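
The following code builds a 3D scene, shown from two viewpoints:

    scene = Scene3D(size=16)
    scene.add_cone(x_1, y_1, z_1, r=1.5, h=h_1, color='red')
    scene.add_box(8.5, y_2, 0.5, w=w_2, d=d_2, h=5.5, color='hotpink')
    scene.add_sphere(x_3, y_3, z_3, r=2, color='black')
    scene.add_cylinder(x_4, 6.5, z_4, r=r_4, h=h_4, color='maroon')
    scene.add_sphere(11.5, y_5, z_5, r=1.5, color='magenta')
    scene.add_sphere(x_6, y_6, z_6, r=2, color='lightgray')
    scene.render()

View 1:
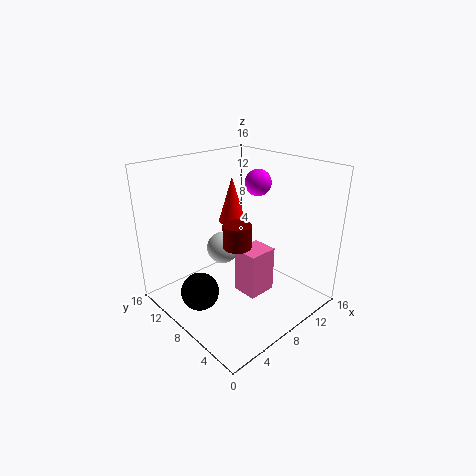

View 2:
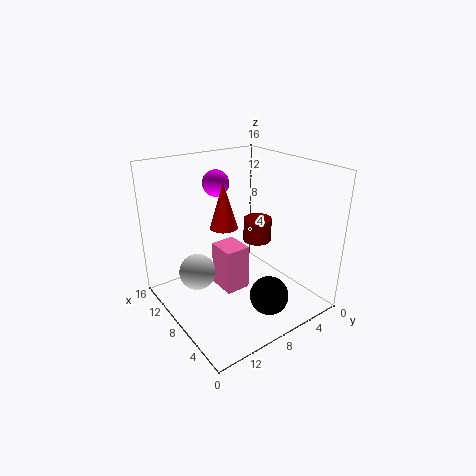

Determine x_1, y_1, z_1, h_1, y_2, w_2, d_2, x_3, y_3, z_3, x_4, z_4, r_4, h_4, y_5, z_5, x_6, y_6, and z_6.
x_1 = 8.5, y_1 = 9.5, z_1 = 9.5, h_1 = 5, y_2 = 6, w_2 = 3.5, d_2 = 3, x_3 = 2.5, y_3 = 8, z_3 = 3.5, x_4 = 6.5, z_4 = 8, r_4 = 1.5, h_4 = 2.5, y_5 = 8.5, z_5 = 13.5, x_6 = 9.5, y_6 = 12.5, z_6 = 4.5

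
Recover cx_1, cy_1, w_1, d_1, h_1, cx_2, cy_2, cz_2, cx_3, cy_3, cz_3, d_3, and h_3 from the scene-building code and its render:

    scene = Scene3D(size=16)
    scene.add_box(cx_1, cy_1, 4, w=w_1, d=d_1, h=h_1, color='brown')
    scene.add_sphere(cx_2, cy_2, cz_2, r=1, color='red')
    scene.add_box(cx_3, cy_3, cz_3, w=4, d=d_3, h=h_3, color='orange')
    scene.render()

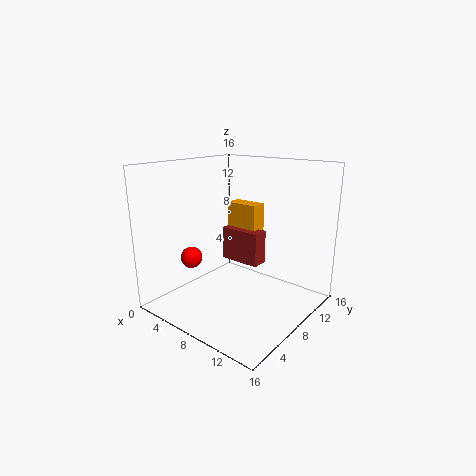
cx_1 = 4, cy_1 = 10, w_1 = 5, d_1 = 2, h_1 = 4, cx_2 = 8, cy_2 = 1, cz_2 = 8, cx_3 = 4, cy_3 = 11, cz_3 = 7, d_3 = 2, h_3 = 4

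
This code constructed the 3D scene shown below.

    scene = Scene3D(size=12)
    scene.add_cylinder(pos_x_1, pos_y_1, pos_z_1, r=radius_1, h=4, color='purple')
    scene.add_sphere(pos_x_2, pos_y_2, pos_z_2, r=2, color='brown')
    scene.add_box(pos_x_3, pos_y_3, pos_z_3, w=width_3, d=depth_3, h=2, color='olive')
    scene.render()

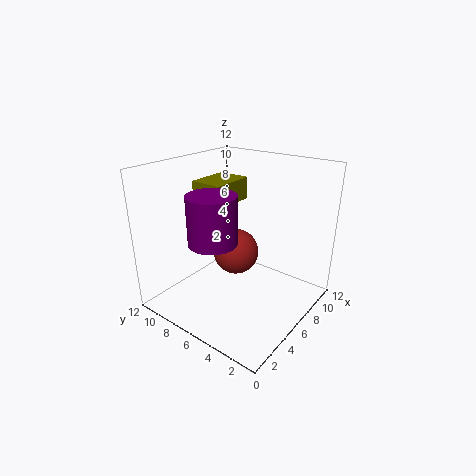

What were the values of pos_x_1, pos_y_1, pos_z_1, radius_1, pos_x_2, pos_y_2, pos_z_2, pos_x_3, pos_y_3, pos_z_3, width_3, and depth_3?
pos_x_1 = 4
pos_y_1 = 7
pos_z_1 = 6
radius_1 = 2
pos_x_2 = 7
pos_y_2 = 7
pos_z_2 = 4
pos_x_3 = 6
pos_y_3 = 8
pos_z_3 = 8
width_3 = 4
depth_3 = 3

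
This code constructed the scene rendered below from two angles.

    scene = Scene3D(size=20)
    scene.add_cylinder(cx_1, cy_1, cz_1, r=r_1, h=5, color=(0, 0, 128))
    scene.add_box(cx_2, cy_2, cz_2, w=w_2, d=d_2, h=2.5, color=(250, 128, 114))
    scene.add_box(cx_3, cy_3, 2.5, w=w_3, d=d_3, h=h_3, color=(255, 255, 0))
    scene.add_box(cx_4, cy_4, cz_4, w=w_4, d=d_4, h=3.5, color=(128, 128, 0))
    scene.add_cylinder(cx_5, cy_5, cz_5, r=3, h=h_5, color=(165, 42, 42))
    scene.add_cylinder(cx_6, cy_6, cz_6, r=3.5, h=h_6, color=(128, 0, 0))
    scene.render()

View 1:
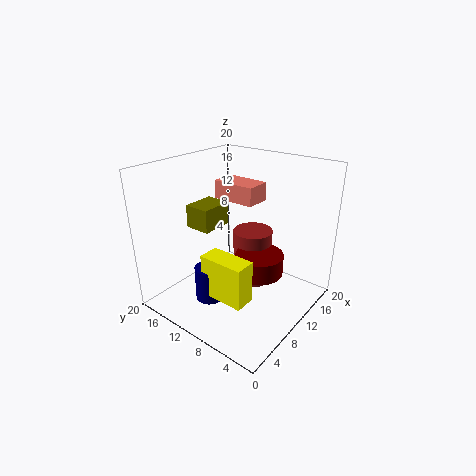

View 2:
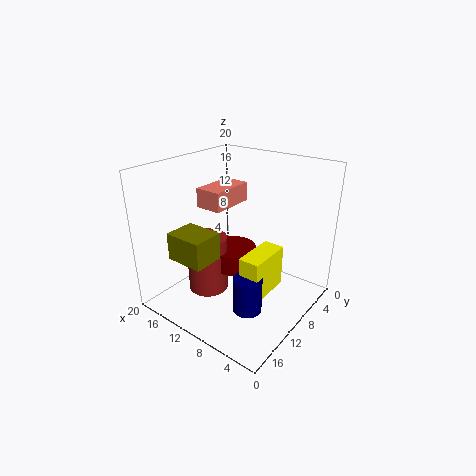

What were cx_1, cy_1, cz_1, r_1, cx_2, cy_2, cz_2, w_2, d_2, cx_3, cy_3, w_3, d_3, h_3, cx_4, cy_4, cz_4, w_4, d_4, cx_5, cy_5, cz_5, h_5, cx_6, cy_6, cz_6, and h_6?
cx_1 = 6.5
cy_1 = 12.5
cz_1 = 1
r_1 = 2
cx_2 = 10
cy_2 = 8
cz_2 = 15
w_2 = 3.5
d_2 = 6
cx_3 = 5
cy_3 = 6
w_3 = 3
d_3 = 6.5
h_3 = 6
cx_4 = 9
cy_4 = 15
cz_4 = 9.5
w_4 = 5
d_4 = 4
cx_5 = 15
cy_5 = 11
cz_5 = 0.5
h_5 = 8.5
cx_6 = 12.5
cy_6 = 8
cz_6 = 4
h_6 = 3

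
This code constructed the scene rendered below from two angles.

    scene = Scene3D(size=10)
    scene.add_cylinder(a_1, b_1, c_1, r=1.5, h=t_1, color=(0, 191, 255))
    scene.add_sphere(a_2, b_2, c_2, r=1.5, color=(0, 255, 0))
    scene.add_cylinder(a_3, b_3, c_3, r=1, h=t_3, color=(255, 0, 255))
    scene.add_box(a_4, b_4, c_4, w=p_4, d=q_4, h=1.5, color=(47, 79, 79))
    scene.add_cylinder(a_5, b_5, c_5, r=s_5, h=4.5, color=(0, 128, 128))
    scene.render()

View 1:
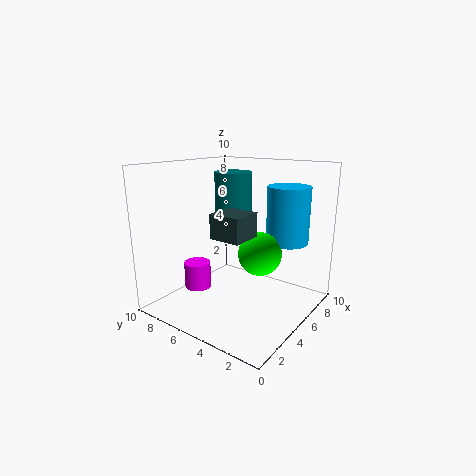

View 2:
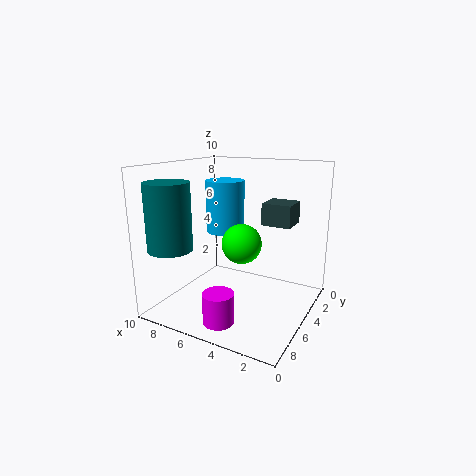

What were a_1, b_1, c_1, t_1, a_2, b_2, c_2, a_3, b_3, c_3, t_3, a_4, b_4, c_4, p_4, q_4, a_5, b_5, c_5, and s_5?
a_1 = 7.5, b_1 = 2.5, c_1 = 4.5, t_1 = 4, a_2 = 5.5, b_2 = 3.5, c_2 = 4, a_3 = 4.5, b_3 = 8.5, c_3 = 0.5, t_3 = 2, a_4 = 1.5, b_4 = 2.5, c_4 = 6, p_4 = 2, q_4 = 2, a_5 = 8.5, b_5 = 8, c_5 = 4.5, s_5 = 1.5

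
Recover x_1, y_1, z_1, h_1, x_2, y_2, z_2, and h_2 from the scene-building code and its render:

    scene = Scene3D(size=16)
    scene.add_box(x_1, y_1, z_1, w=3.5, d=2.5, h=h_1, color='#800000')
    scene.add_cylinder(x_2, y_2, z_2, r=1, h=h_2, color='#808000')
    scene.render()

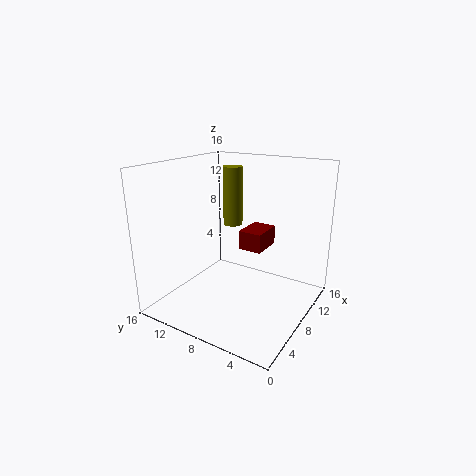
x_1 = 6.5
y_1 = 4.5
z_1 = 7.5
h_1 = 2
x_2 = 7
y_2 = 8
z_2 = 10
h_2 = 6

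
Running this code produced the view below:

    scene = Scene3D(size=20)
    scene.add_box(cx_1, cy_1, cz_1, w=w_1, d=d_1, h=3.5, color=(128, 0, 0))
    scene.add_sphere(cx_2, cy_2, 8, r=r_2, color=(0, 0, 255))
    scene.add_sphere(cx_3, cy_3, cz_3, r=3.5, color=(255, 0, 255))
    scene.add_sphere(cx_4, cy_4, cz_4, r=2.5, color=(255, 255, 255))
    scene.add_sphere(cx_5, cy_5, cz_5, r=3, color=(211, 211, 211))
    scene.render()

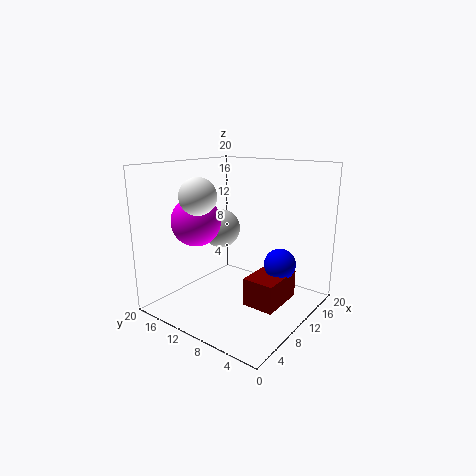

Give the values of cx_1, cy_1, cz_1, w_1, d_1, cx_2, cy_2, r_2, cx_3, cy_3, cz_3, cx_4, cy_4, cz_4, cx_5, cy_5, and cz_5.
cx_1 = 5, cy_1 = 1.5, cz_1 = 3.5, w_1 = 6, d_1 = 4, cx_2 = 9.5, cy_2 = 3, r_2 = 2, cx_3 = 7.5, cy_3 = 15.5, cz_3 = 12, cx_4 = 6, cy_4 = 13.5, cz_4 = 16, cx_5 = 13.5, cy_5 = 16, cz_5 = 9.5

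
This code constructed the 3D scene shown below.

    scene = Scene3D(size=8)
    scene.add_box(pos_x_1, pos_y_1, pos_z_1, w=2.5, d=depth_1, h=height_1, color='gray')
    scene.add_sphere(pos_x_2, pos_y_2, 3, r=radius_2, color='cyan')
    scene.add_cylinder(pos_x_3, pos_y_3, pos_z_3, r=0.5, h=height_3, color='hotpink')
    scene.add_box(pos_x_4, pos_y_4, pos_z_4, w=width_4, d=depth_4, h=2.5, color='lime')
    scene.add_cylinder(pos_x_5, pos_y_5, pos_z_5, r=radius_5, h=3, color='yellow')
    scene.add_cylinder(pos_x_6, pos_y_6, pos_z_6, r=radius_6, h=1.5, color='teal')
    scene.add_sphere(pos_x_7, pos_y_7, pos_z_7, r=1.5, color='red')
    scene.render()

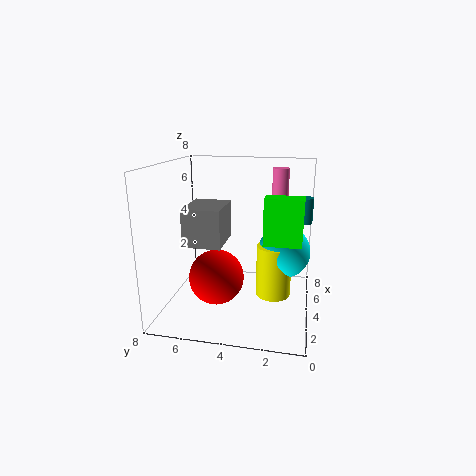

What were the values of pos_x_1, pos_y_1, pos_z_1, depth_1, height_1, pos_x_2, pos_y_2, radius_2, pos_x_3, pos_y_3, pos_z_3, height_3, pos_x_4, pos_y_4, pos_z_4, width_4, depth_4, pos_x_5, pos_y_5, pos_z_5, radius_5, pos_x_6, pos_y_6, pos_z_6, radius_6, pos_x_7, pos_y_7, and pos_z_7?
pos_x_1 = 2; pos_y_1 = 4.5; pos_z_1 = 4; depth_1 = 2; height_1 = 2; pos_x_2 = 5; pos_y_2 = 1.5; radius_2 = 1.5; pos_x_3 = 7; pos_y_3 = 2; pos_z_3 = 4; height_3 = 3.5; pos_x_4 = 3; pos_y_4 = 0.5; pos_z_4 = 4; width_4 = 1; depth_4 = 2; pos_x_5 = 4.5; pos_y_5 = 2; pos_z_5 = 0.5; radius_5 = 1; pos_x_6 = 6; pos_y_6 = 0.5; pos_z_6 = 4.5; radius_6 = 0.5; pos_x_7 = 3; pos_y_7 = 5; pos_z_7 = 2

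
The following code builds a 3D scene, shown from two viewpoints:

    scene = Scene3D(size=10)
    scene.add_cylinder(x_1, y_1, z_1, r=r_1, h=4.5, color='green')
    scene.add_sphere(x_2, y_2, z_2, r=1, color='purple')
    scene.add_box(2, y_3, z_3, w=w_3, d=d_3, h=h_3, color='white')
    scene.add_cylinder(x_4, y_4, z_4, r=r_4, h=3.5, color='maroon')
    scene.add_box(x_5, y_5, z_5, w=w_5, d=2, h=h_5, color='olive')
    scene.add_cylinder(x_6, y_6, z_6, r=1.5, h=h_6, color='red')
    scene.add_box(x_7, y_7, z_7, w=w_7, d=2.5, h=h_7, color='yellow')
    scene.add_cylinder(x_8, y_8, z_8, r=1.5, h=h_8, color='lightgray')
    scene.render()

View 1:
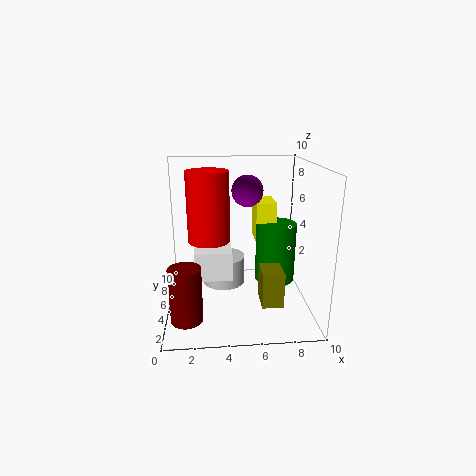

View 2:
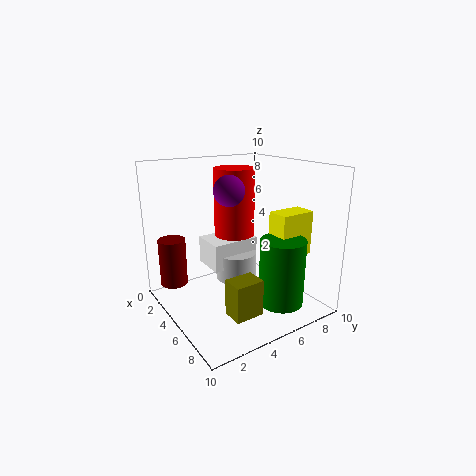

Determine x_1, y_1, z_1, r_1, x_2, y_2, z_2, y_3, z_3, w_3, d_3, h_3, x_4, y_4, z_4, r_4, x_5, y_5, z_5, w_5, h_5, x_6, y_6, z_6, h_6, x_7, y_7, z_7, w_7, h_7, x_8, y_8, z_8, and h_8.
x_1 = 8
y_1 = 6.5
z_1 = 1
r_1 = 1.5
x_2 = 5.5
y_2 = 4
z_2 = 8.5
y_3 = 3.5
z_3 = 2.5
w_3 = 2.5
d_3 = 3.5
h_3 = 2
x_4 = 1.5
y_4 = 1.5
z_4 = 1
r_4 = 1
x_5 = 6.5
y_5 = 3
z_5 = 0.5
w_5 = 1.5
h_5 = 2.5
x_6 = 3
y_6 = 6
z_6 = 4.5
h_6 = 5
x_7 = 6.5
y_7 = 6.5
z_7 = 4
w_7 = 1.5
h_7 = 3
x_8 = 4
y_8 = 5.5
z_8 = 1.5
h_8 = 2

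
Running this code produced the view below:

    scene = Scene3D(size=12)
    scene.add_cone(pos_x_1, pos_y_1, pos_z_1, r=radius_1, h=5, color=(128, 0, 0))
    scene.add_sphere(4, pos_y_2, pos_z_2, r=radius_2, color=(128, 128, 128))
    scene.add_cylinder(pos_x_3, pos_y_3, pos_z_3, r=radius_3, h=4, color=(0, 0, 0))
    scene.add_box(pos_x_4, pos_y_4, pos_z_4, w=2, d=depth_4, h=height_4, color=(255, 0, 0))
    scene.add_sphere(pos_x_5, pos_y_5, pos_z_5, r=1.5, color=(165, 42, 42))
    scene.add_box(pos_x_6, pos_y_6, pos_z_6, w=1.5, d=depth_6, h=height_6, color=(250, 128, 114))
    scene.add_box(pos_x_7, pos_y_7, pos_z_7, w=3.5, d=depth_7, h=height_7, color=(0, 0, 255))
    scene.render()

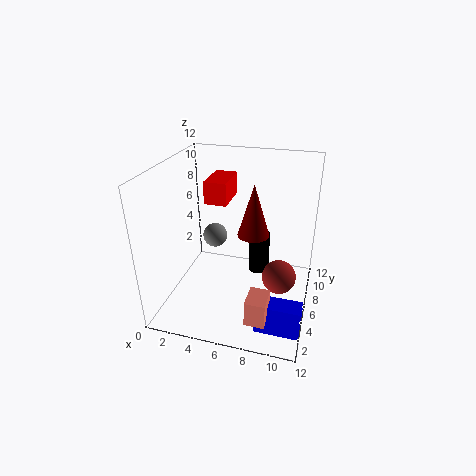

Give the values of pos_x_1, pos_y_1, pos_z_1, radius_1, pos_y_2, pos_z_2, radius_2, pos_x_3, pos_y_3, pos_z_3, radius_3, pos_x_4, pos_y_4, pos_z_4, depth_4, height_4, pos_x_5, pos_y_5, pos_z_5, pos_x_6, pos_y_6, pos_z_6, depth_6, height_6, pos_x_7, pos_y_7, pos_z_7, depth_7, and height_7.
pos_x_1 = 6.5
pos_y_1 = 9.5
pos_z_1 = 4.5
radius_1 = 1.5
pos_y_2 = 6
pos_z_2 = 6
radius_2 = 1
pos_x_3 = 7
pos_y_3 = 10
pos_z_3 = 0.5
radius_3 = 1
pos_x_4 = 2.5
pos_y_4 = 7.5
pos_z_4 = 8
depth_4 = 3.5
height_4 = 2
pos_x_5 = 9.5
pos_y_5 = 7
pos_z_5 = 2
pos_x_6 = 8
pos_y_6 = 0.5
pos_z_6 = 2
depth_6 = 2
height_6 = 2
pos_x_7 = 8.5
pos_y_7 = 1.5
pos_z_7 = 0.5
depth_7 = 1.5
height_7 = 2.5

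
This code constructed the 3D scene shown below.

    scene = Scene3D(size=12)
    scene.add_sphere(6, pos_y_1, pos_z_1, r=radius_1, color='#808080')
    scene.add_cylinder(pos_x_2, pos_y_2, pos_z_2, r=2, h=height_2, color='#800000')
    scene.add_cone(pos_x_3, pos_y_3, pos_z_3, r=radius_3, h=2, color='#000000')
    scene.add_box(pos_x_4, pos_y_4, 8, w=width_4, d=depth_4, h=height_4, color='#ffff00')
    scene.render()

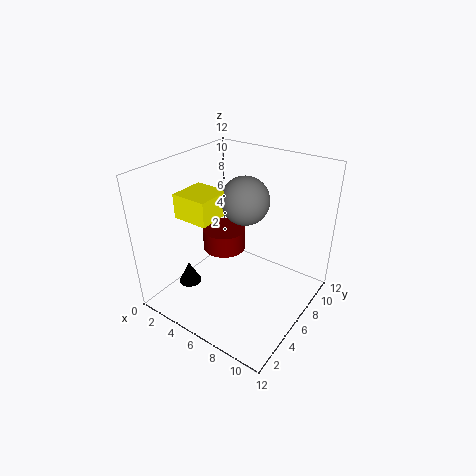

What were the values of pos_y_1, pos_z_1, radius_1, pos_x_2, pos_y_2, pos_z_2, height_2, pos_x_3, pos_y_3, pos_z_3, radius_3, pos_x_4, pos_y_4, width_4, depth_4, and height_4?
pos_y_1 = 7; pos_z_1 = 9; radius_1 = 2; pos_x_2 = 3; pos_y_2 = 8; pos_z_2 = 3; height_2 = 2; pos_x_3 = 2; pos_y_3 = 4; pos_z_3 = 1; radius_3 = 1; pos_x_4 = 2; pos_y_4 = 3; width_4 = 3; depth_4 = 3; height_4 = 2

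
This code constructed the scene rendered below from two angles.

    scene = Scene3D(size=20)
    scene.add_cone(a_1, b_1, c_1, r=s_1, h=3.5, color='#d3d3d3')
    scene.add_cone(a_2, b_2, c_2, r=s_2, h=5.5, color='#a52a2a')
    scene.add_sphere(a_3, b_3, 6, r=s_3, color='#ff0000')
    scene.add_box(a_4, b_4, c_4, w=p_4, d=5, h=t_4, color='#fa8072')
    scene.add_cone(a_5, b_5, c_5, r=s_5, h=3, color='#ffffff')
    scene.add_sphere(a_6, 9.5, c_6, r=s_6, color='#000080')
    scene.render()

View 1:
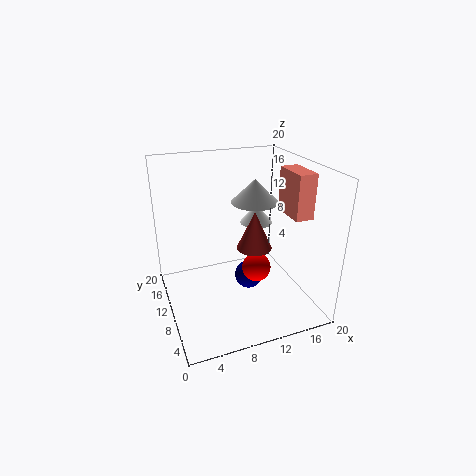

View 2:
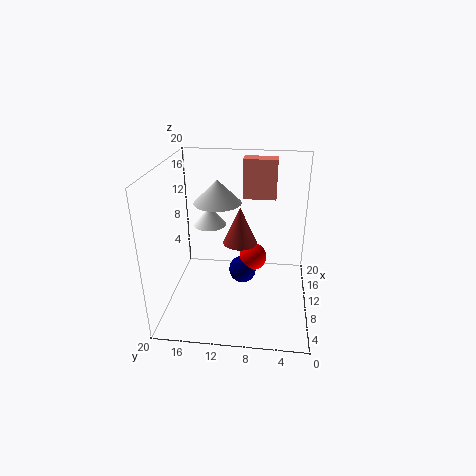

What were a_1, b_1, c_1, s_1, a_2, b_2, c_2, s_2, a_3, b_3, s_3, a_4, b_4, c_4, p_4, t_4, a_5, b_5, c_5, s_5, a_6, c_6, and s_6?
a_1 = 14, b_1 = 13.5, c_1 = 13.5, s_1 = 3.5, a_2 = 12.5, b_2 = 10, c_2 = 8, s_2 = 2.5, a_3 = 12, b_3 = 8, s_3 = 2, a_4 = 16, b_4 = 5, c_4 = 13.5, p_4 = 2.5, t_4 = 6, a_5 = 15, b_5 = 15, c_5 = 9.5, s_5 = 2.5, a_6 = 11.5, c_6 = 4, s_6 = 2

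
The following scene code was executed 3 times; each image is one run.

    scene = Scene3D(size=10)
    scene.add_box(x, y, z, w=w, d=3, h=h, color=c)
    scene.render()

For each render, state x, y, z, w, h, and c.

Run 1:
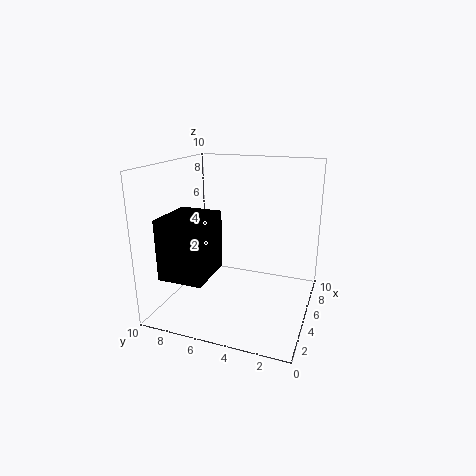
x = 1
y = 6
z = 3
w = 3.5
h = 4
c = 'black'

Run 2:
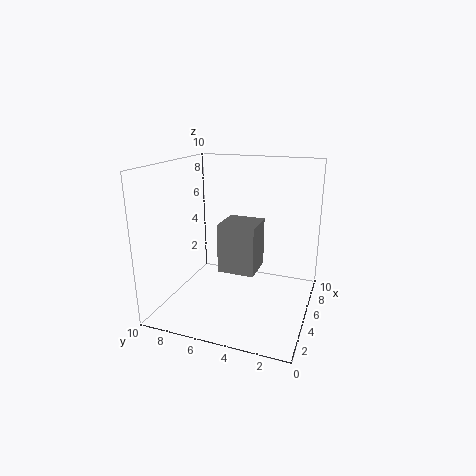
x = 7
y = 4.5
z = 1
w = 3
h = 4
c = 'gray'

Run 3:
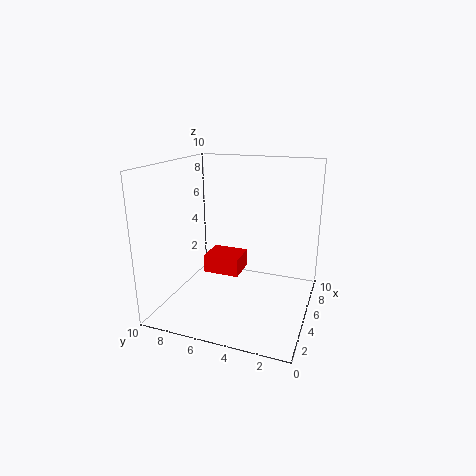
x = 7.5
y = 6
z = 0.5
w = 2.5
h = 1.5
c = 'red'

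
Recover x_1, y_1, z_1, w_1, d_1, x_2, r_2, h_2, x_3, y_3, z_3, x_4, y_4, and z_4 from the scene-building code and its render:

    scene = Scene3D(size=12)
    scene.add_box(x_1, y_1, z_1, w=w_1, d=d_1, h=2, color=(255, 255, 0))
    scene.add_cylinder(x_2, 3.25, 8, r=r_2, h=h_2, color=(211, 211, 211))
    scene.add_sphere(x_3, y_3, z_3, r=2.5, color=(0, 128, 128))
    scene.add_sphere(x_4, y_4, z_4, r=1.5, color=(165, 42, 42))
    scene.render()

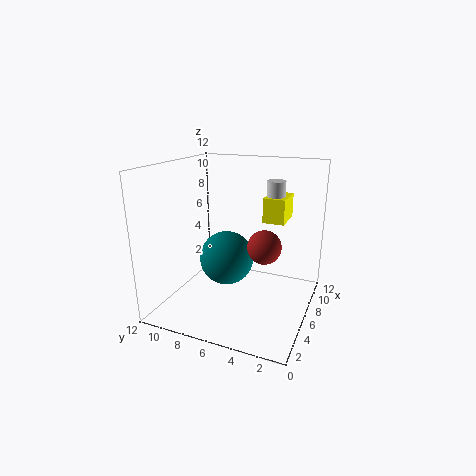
x_1 = 6.25
y_1 = 2.25
z_1 = 7.5
w_1 = 2.75
d_1 = 1.75
x_2 = 7.25
r_2 = 0.75
h_2 = 2.75
x_3 = 8
y_3 = 8
z_3 = 3
x_4 = 7.75
y_4 = 4.25
z_4 = 4.75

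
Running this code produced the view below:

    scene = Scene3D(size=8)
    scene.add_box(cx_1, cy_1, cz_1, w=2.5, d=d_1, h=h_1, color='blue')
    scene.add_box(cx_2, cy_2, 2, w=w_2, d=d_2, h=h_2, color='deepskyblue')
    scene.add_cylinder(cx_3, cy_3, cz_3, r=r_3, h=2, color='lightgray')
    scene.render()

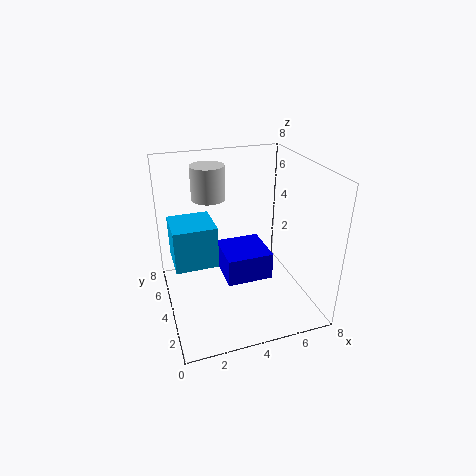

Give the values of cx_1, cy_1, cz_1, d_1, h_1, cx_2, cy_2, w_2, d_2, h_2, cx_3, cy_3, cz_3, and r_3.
cx_1 = 3; cy_1 = 2.5; cz_1 = 2; d_1 = 2.5; h_1 = 1.5; cx_2 = 0.5; cy_2 = 4.5; w_2 = 2.5; d_2 = 2.5; h_2 = 2.5; cx_3 = 3; cy_3 = 6.5; cz_3 = 5.5; r_3 = 1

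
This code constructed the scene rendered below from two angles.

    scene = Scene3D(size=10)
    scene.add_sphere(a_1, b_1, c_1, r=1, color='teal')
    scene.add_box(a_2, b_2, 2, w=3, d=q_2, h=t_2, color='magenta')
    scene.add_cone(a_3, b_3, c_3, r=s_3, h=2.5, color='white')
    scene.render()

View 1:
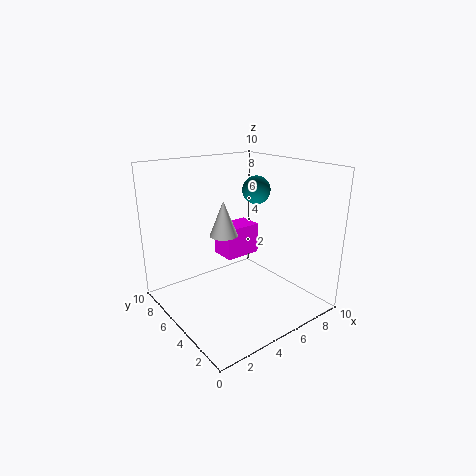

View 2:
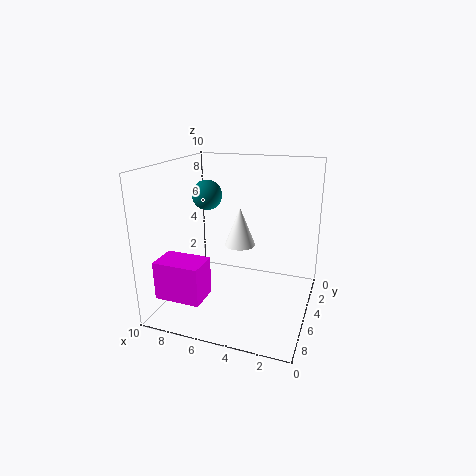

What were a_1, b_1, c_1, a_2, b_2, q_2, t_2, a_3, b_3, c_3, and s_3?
a_1 = 7; b_1 = 5.5; c_1 = 8; a_2 = 6; b_2 = 7.5; q_2 = 2; t_2 = 2.5; a_3 = 4.5; b_3 = 6; c_3 = 5; s_3 = 1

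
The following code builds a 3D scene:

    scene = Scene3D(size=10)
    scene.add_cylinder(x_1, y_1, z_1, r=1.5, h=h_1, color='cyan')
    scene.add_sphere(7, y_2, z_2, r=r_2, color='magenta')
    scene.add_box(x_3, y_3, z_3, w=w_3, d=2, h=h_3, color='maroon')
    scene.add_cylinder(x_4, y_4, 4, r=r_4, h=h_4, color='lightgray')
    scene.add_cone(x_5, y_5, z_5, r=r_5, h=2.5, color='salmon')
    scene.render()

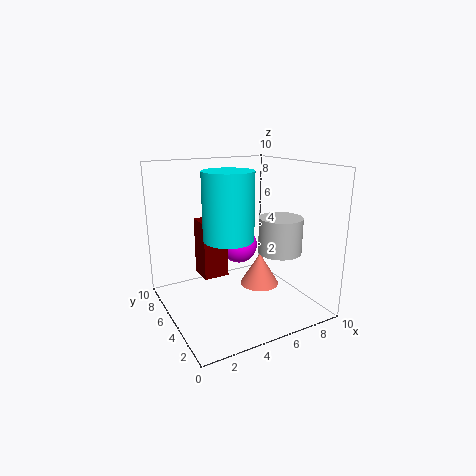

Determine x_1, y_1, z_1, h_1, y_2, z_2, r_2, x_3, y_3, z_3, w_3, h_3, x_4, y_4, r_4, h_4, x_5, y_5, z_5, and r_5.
x_1 = 3; y_1 = 2.5; z_1 = 6; h_1 = 4; y_2 = 8.5; z_2 = 3; r_2 = 1.5; x_3 = 3.5; y_3 = 7.5; z_3 = 1; w_3 = 2; h_3 = 4.5; x_4 = 7.5; y_4 = 3.5; r_4 = 1.5; h_4 = 2.5; x_5 = 7.5; y_5 = 6; z_5 = 0.5; r_5 = 1.5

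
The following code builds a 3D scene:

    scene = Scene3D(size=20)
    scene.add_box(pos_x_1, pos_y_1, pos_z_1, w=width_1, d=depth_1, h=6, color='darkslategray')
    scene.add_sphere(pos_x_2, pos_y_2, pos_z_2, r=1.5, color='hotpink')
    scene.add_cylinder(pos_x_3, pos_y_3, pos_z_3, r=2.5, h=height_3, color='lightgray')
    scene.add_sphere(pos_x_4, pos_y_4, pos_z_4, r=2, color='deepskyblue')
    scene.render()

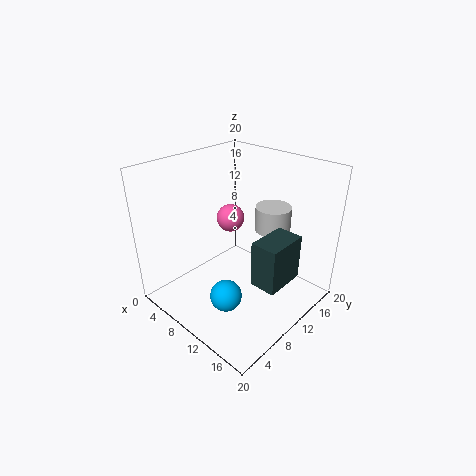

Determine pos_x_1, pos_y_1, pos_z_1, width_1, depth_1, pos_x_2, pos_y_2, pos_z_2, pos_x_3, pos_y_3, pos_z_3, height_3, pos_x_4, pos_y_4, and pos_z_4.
pos_x_1 = 15
pos_y_1 = 7
pos_z_1 = 6.5
width_1 = 3.5
depth_1 = 5.5
pos_x_2 = 14
pos_y_2 = 4.5
pos_z_2 = 16.5
pos_x_3 = 12.5
pos_y_3 = 14.5
pos_z_3 = 10.5
height_3 = 3.5
pos_x_4 = 13.5
pos_y_4 = 4
pos_z_4 = 5.5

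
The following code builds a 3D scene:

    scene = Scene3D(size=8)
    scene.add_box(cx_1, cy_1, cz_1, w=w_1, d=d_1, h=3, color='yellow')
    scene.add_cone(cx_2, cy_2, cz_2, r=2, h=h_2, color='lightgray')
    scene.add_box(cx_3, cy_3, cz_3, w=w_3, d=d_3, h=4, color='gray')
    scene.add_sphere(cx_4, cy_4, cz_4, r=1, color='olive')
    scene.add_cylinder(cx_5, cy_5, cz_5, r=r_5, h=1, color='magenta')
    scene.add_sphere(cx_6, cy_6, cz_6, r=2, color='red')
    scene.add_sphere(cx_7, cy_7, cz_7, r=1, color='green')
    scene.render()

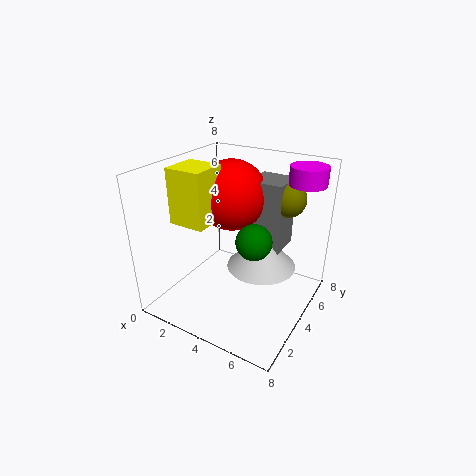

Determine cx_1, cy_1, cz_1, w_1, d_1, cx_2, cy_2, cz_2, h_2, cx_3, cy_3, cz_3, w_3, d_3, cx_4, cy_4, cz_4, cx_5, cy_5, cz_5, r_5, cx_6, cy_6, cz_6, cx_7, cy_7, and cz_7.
cx_1 = 1, cy_1 = 2, cz_1 = 5, w_1 = 2, d_1 = 2, cx_2 = 5, cy_2 = 5, cz_2 = 2, h_2 = 2, cx_3 = 4, cy_3 = 5, cz_3 = 3, w_3 = 2, d_3 = 2, cx_4 = 6, cy_4 = 6, cz_4 = 6, cx_5 = 7, cy_5 = 6, cz_5 = 7, r_5 = 1, cx_6 = 3, cy_6 = 5, cz_6 = 6, cx_7 = 5, cy_7 = 4, cz_7 = 4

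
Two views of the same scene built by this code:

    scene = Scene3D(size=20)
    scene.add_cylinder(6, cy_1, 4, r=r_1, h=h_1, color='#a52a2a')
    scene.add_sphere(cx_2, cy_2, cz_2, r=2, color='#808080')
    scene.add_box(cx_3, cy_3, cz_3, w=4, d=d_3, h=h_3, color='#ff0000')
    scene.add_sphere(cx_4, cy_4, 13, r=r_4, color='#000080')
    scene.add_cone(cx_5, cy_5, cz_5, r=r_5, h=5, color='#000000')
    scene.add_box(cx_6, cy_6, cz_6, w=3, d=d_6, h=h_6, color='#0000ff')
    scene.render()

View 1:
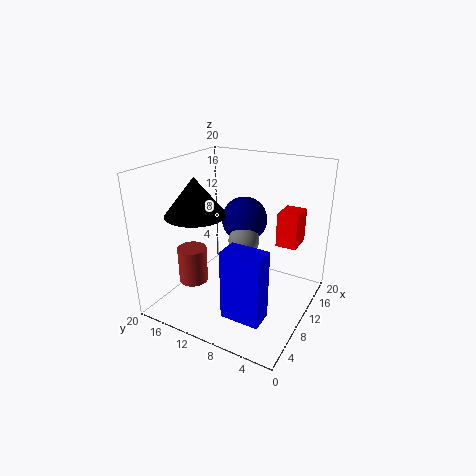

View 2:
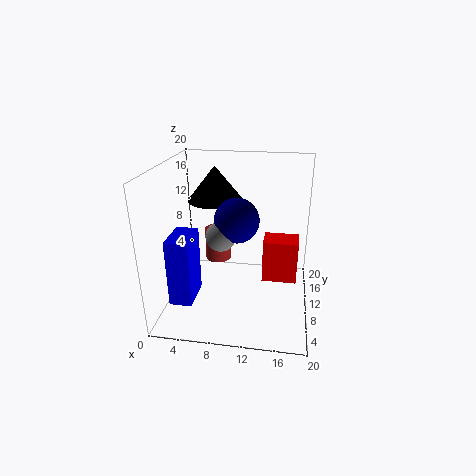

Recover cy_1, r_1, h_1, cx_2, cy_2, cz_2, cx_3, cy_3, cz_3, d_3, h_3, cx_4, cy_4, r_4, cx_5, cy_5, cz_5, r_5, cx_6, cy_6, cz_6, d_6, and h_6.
cy_1 = 15, r_1 = 2, h_1 = 5, cx_2 = 8, cy_2 = 8, cz_2 = 11, cx_3 = 14, cy_3 = 3, cz_3 = 8, d_3 = 3, h_3 = 5, cx_4 = 10, cy_4 = 9, r_4 = 3, cx_5 = 6, cy_5 = 14, cz_5 = 14, r_5 = 4, cx_6 = 2, cy_6 = 3, cz_6 = 3, d_6 = 5, h_6 = 9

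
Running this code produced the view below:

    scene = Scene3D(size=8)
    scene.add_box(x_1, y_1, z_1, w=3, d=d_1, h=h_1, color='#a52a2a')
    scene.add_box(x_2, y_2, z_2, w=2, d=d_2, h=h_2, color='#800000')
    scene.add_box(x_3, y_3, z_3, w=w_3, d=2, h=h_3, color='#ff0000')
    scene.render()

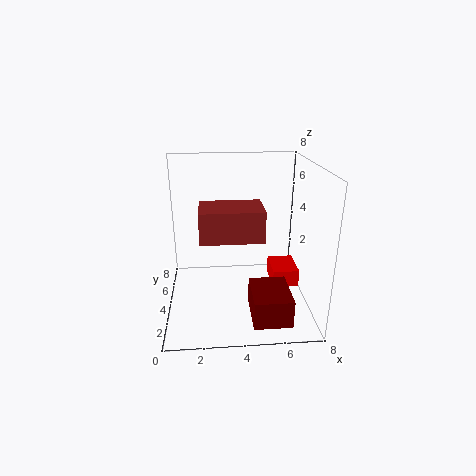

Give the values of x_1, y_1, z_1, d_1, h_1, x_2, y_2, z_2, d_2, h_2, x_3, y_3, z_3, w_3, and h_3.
x_1 = 2
y_1 = 1
z_1 = 5
d_1 = 2
h_1 = 1.5
x_2 = 4.5
y_2 = 0.5
z_2 = 0.5
d_2 = 2.5
h_2 = 1.5
x_3 = 6
y_3 = 3.5
z_3 = 1
w_3 = 1.5
h_3 = 1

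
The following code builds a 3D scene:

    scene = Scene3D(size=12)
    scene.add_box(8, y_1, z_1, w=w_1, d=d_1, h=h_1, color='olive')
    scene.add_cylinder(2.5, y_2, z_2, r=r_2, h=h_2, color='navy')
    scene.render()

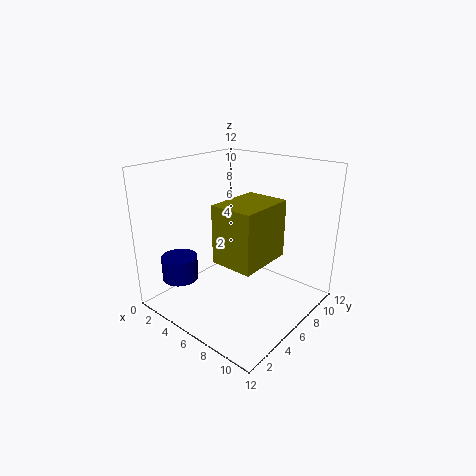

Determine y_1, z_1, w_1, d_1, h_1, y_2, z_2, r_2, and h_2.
y_1 = 1
z_1 = 6.5
w_1 = 3
d_1 = 4
h_1 = 4
y_2 = 2.5
z_2 = 2.5
r_2 = 1.5
h_2 = 2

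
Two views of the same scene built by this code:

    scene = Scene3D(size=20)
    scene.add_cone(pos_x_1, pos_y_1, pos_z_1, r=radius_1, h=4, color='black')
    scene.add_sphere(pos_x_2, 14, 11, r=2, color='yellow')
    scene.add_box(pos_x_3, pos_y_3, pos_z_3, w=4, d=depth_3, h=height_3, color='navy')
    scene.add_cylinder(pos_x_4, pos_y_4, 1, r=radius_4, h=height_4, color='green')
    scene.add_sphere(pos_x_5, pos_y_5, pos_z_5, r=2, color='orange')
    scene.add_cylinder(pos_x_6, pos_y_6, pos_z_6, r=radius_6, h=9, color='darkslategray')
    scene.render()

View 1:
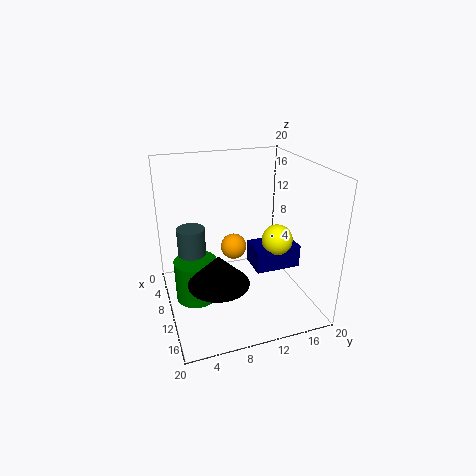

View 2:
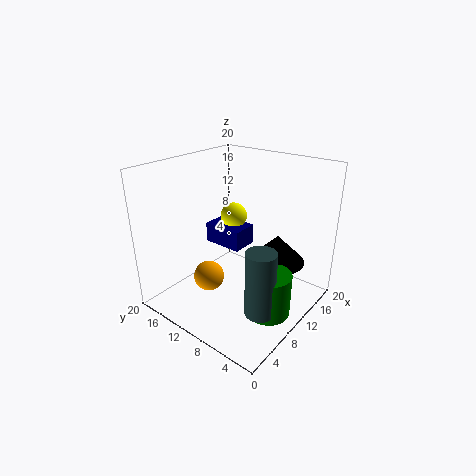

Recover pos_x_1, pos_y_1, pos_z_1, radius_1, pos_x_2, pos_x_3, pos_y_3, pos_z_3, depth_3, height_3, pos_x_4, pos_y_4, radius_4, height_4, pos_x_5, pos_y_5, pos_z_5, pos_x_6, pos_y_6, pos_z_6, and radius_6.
pos_x_1 = 14, pos_y_1 = 6, pos_z_1 = 6, radius_1 = 4, pos_x_2 = 14, pos_x_3 = 11, pos_y_3 = 11, pos_z_3 = 7, depth_3 = 6, height_3 = 3, pos_x_4 = 9, pos_y_4 = 4, radius_4 = 3, height_4 = 6, pos_x_5 = 5, pos_y_5 = 11, pos_z_5 = 6, pos_x_6 = 7, pos_y_6 = 4, pos_z_6 = 2, radius_6 = 2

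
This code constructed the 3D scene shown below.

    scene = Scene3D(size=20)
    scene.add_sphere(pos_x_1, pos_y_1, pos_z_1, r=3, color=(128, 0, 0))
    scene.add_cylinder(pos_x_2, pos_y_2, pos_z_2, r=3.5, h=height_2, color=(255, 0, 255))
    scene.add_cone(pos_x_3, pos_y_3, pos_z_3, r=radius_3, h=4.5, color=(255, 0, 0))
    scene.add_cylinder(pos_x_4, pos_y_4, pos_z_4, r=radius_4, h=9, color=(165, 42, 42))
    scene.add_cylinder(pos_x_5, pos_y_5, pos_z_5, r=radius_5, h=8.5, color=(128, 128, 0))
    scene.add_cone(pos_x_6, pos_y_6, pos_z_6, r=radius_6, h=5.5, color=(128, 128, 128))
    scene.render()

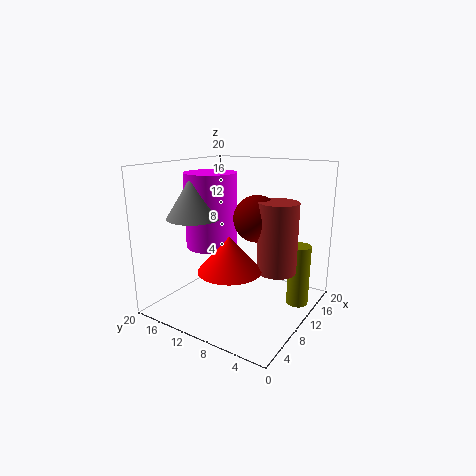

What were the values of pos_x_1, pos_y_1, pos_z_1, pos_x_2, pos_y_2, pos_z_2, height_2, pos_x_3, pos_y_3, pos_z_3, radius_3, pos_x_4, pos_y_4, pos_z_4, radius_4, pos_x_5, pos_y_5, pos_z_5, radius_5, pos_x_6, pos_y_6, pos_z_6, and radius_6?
pos_x_1 = 9
pos_y_1 = 6.5
pos_z_1 = 13.5
pos_x_2 = 8
pos_y_2 = 13
pos_z_2 = 9
height_2 = 10
pos_x_3 = 5
pos_y_3 = 8
pos_z_3 = 7.5
radius_3 = 4
pos_x_4 = 9
pos_y_4 = 3.5
pos_z_4 = 7
radius_4 = 2.5
pos_x_5 = 13
pos_y_5 = 2
pos_z_5 = 1
radius_5 = 1.5
pos_x_6 = 5
pos_y_6 = 13.5
pos_z_6 = 13.5
radius_6 = 3.5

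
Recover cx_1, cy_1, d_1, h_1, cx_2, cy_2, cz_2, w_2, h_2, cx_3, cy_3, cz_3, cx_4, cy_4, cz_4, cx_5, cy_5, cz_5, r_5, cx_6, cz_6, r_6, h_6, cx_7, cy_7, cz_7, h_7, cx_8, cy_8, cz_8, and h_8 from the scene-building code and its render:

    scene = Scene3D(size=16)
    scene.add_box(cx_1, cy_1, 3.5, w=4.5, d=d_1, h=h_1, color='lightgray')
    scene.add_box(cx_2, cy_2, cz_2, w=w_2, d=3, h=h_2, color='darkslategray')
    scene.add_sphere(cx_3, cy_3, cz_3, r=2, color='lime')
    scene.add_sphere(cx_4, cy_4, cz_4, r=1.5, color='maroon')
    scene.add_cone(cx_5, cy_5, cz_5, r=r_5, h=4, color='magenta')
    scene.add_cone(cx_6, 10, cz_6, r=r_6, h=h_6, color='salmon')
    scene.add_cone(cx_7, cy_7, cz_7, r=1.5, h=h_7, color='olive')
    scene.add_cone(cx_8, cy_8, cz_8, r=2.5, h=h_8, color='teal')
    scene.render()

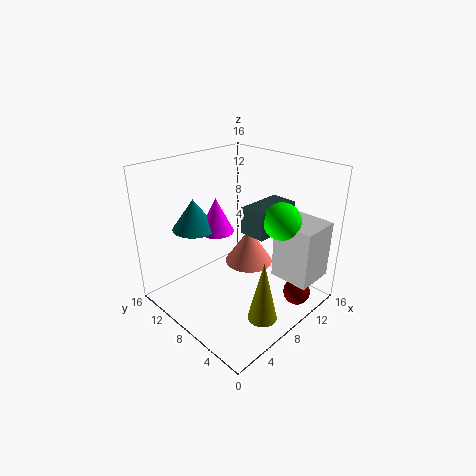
cx_1 = 10.5; cy_1 = 0.5; d_1 = 4.5; h_1 = 6.5; cx_2 = 8.5; cy_2 = 5; cz_2 = 8.5; w_2 = 5.5; h_2 = 3; cx_3 = 10.5; cy_3 = 4; cz_3 = 10.5; cx_4 = 11.5; cy_4 = 2; cz_4 = 2; cx_5 = 7.5; cy_5 = 11; cz_5 = 8; r_5 = 2; cx_6 = 12; cz_6 = 2.5; r_6 = 3; h_6 = 4.5; cx_7 = 5.5; cy_7 = 2; cz_7 = 2; h_7 = 6.5; cx_8 = 5.5; cy_8 = 12.5; cz_8 = 8.5; h_8 = 3.5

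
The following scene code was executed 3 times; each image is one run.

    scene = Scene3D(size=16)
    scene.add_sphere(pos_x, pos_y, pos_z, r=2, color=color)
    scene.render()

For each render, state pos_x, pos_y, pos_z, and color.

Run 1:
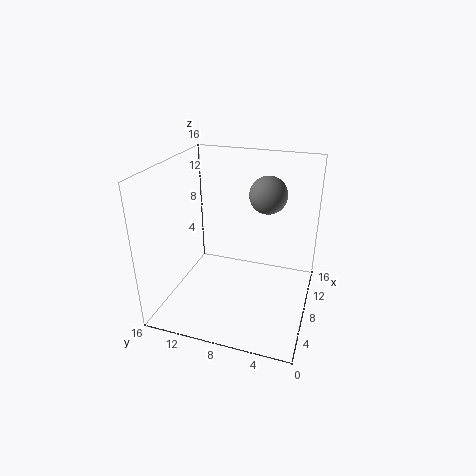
pos_x = 9, pos_y = 5, pos_z = 13, color = 'gray'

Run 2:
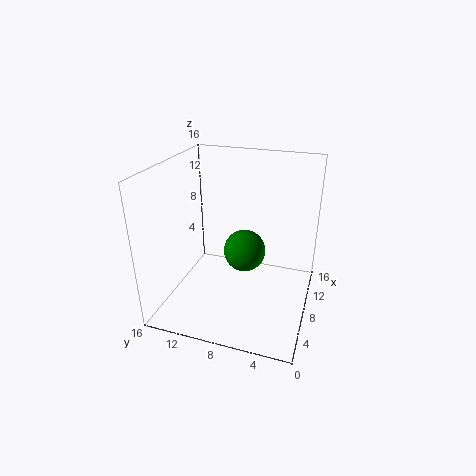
pos_x = 4, pos_y = 6, pos_z = 9, color = 'green'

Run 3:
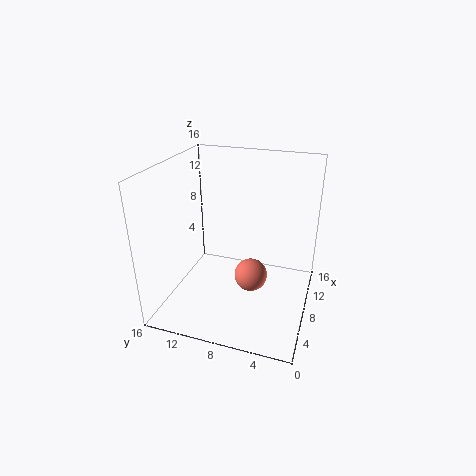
pos_x = 10, pos_y = 7, pos_z = 2, color = 'salmon'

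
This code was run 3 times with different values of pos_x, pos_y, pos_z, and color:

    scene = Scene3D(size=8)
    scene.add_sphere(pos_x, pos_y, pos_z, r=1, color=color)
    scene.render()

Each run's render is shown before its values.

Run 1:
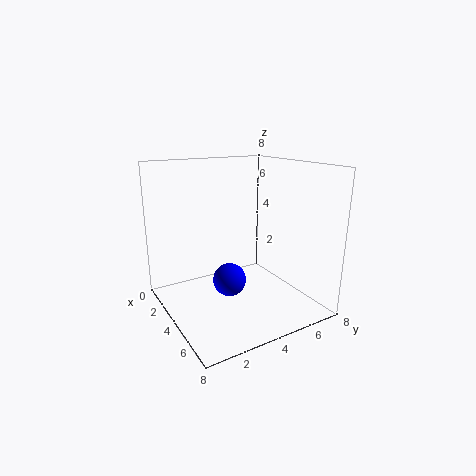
pos_x = 3, pos_y = 4, pos_z = 1, color = 'blue'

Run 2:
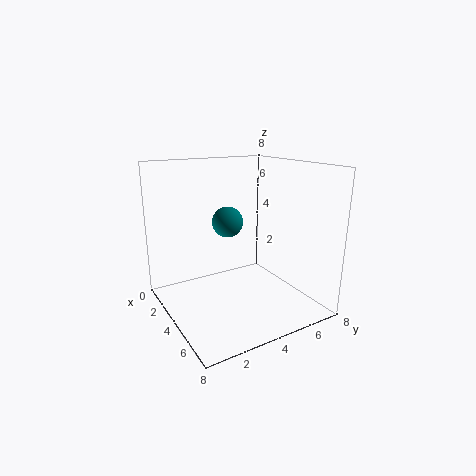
pos_x = 1, pos_y = 5, pos_z = 4, color = 'teal'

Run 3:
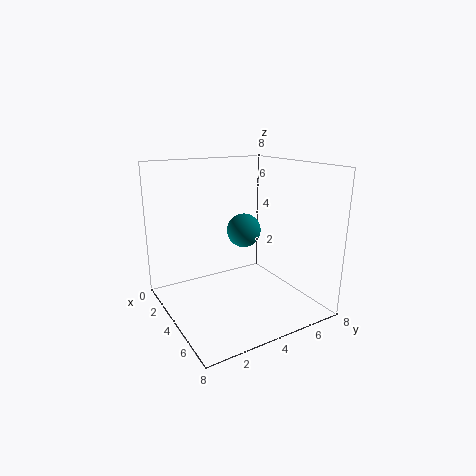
pos_x = 3, pos_y = 5, pos_z = 4, color = 'teal'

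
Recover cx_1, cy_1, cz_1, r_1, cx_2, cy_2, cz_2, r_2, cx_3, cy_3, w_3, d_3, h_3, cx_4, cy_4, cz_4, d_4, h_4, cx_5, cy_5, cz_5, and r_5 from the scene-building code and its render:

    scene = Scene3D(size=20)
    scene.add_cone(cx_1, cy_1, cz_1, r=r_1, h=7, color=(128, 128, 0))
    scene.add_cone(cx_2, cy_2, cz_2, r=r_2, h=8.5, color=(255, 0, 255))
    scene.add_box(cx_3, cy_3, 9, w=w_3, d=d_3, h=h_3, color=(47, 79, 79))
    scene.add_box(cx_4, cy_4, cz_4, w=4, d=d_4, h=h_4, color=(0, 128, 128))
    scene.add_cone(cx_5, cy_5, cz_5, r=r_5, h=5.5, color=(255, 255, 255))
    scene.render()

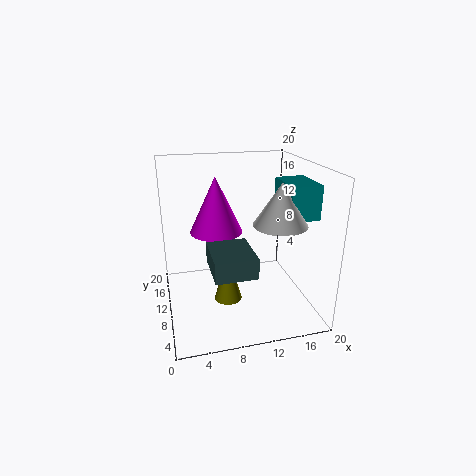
cx_1 = 8.5; cy_1 = 10; cz_1 = 0.5; r_1 = 2; cx_2 = 8; cy_2 = 15.5; cz_2 = 9; r_2 = 4; cx_3 = 5; cy_3 = 0.5; w_3 = 5; d_3 = 6; h_3 = 2.5; cx_4 = 15.5; cy_4 = 5; cz_4 = 13.5; d_4 = 6; h_4 = 4.5; cx_5 = 14.5; cy_5 = 6; cz_5 = 13; r_5 = 3.5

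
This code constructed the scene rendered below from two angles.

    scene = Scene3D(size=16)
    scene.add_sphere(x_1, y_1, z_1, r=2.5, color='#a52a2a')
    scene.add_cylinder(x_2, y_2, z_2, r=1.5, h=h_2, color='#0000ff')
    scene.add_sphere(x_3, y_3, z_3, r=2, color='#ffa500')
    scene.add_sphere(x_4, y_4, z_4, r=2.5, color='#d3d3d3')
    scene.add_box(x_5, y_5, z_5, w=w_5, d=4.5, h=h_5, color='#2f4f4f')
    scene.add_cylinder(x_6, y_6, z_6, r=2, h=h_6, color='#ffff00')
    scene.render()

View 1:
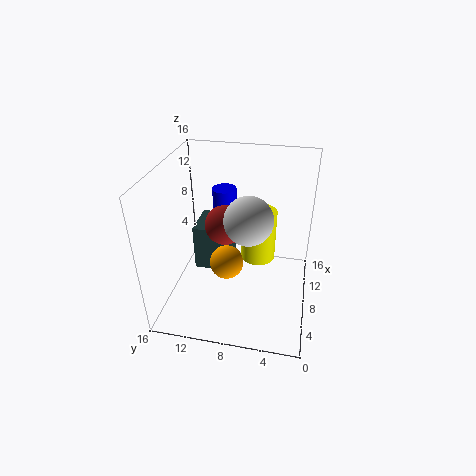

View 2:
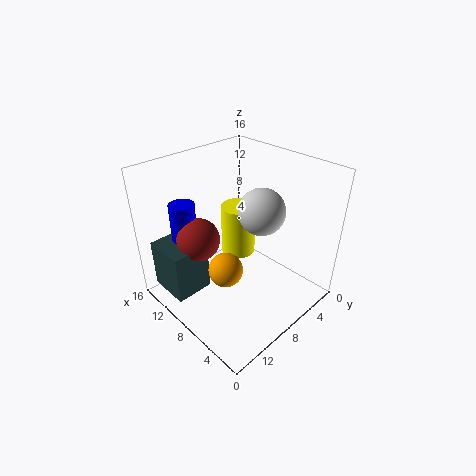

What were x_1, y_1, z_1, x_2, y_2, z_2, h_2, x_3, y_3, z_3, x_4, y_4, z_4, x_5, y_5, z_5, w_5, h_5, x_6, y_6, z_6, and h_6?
x_1 = 12
y_1 = 10.5
z_1 = 7
x_2 = 14
y_2 = 11
z_2 = 5
h_2 = 6
x_3 = 8.5
y_3 = 9.5
z_3 = 4
x_4 = 6
y_4 = 6.5
z_4 = 11.5
x_5 = 11
y_5 = 10
z_5 = 0.5
w_5 = 5
h_5 = 6
x_6 = 10
y_6 = 6
z_6 = 4.5
h_6 = 6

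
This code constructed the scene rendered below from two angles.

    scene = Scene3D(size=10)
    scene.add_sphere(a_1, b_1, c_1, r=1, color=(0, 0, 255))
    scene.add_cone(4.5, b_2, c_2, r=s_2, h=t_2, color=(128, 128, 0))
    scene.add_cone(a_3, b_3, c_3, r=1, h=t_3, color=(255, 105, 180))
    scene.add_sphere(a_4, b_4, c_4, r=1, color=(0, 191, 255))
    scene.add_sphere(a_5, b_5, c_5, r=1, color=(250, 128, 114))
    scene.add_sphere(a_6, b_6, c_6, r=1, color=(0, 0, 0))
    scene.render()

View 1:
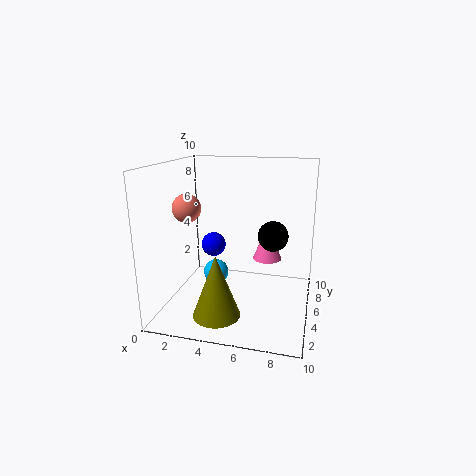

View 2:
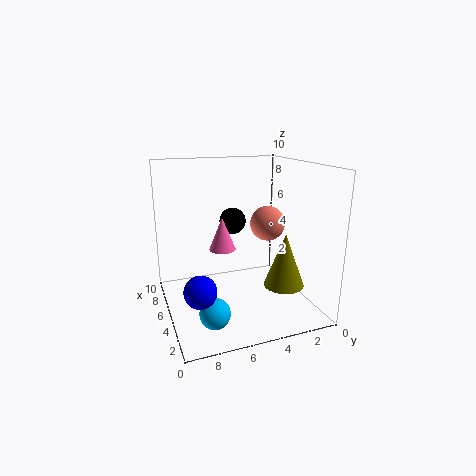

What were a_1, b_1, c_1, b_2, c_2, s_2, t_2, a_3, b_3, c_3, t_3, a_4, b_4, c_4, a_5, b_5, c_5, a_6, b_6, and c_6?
a_1 = 2, b_1 = 8.5, c_1 = 3, b_2 = 1.5, c_2 = 1, s_2 = 1.5, t_2 = 4, a_3 = 7, b_3 = 5.5, c_3 = 3.5, t_3 = 2.5, a_4 = 2.5, b_4 = 7.5, c_4 = 1, a_5 = 1.5, b_5 = 4.5, c_5 = 7, a_6 = 7.5, b_6 = 4.5, c_6 = 5.5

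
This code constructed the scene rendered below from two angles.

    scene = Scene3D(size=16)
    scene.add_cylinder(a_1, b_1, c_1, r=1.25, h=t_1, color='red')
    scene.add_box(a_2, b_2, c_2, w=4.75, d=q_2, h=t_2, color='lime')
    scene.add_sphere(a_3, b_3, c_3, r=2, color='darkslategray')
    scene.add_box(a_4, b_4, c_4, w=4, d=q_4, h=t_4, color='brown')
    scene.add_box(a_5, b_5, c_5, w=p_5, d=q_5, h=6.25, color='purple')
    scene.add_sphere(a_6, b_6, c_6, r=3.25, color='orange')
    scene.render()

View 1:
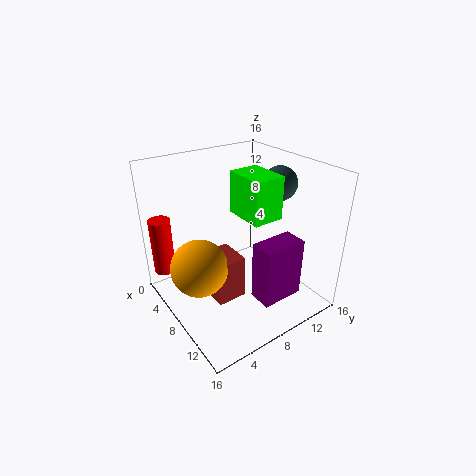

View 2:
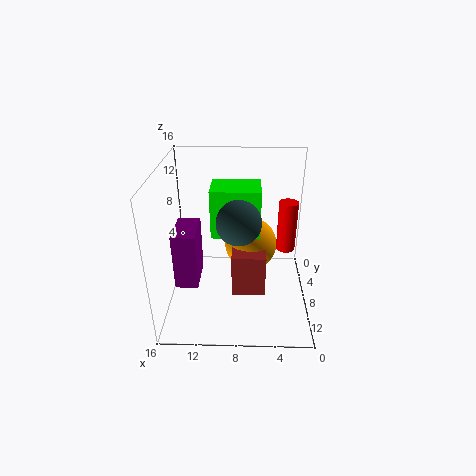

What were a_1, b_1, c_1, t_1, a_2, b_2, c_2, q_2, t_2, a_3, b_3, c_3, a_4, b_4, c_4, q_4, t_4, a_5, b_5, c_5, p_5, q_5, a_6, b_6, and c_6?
a_1 = 1.75
b_1 = 1.5
c_1 = 2.75
t_1 = 6.75
a_2 = 5.75
b_2 = 8.5
c_2 = 10.25
q_2 = 3.5
t_2 = 4.75
a_3 = 7.75
b_3 = 14
c_3 = 13
a_4 = 4.75
b_4 = 5
c_4 = 0.25
q_4 = 3.5
t_4 = 5.25
a_5 = 12.25
b_5 = 6.75
c_5 = 3.5
p_5 = 2.5
q_5 = 4.5
a_6 = 6.5
b_6 = 3.75
c_6 = 4.75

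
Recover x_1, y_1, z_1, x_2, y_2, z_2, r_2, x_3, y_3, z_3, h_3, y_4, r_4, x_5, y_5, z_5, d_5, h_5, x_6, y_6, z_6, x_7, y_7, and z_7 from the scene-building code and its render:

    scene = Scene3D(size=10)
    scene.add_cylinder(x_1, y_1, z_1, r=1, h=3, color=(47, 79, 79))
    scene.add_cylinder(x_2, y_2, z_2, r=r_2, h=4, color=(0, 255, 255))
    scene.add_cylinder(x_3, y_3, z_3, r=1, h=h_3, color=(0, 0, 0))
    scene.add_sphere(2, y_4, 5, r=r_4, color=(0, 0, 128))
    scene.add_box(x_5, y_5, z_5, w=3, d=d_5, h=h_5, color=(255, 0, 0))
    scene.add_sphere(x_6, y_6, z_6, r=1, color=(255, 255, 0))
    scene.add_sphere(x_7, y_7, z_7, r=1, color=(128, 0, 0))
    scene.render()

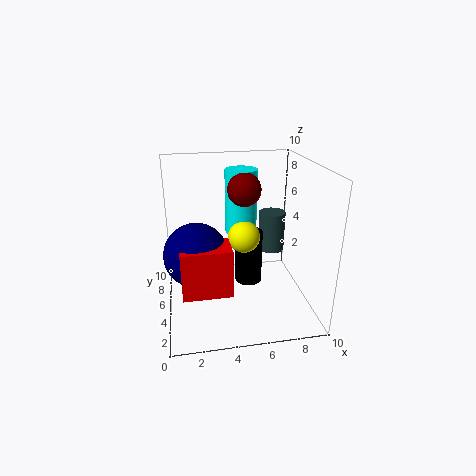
x_1 = 8
y_1 = 7
z_1 = 3
x_2 = 5
y_2 = 4
z_2 = 6
r_2 = 1
x_3 = 6
y_3 = 6
z_3 = 1
h_3 = 4
y_4 = 3
r_4 = 2
x_5 = 1
y_5 = 1
z_5 = 3
d_5 = 2
h_5 = 3
x_6 = 5
y_6 = 3
z_6 = 6
x_7 = 5
y_7 = 3
z_7 = 9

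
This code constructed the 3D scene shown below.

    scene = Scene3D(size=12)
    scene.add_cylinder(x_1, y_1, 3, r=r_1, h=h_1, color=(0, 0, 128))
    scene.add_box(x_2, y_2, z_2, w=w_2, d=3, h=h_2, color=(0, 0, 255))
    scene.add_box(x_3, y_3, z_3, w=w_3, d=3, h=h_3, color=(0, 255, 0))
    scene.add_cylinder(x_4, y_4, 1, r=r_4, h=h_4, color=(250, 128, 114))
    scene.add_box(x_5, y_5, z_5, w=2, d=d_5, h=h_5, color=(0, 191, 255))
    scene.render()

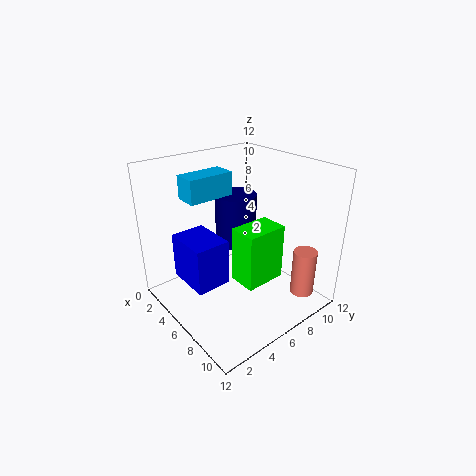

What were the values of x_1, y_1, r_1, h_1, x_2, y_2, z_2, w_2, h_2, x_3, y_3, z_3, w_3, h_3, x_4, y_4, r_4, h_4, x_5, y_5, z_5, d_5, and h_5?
x_1 = 2, y_1 = 9, r_1 = 2, h_1 = 5, x_2 = 2, y_2 = 2, z_2 = 2, w_2 = 4, h_2 = 4, x_3 = 9, y_3 = 3, z_3 = 5, w_3 = 2, h_3 = 4, x_4 = 10, y_4 = 10, r_4 = 1, h_4 = 4, x_5 = 2, y_5 = 3, z_5 = 9, d_5 = 4, h_5 = 2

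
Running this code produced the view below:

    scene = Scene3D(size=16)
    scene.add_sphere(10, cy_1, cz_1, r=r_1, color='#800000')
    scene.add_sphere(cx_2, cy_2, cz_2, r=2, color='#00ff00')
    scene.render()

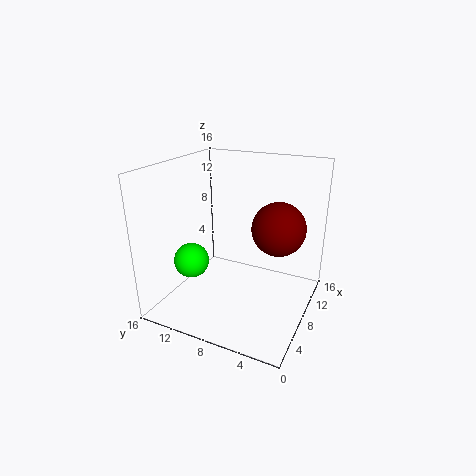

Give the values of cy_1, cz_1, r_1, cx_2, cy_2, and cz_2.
cy_1 = 4
cz_1 = 9
r_1 = 3
cx_2 = 6
cy_2 = 13
cz_2 = 5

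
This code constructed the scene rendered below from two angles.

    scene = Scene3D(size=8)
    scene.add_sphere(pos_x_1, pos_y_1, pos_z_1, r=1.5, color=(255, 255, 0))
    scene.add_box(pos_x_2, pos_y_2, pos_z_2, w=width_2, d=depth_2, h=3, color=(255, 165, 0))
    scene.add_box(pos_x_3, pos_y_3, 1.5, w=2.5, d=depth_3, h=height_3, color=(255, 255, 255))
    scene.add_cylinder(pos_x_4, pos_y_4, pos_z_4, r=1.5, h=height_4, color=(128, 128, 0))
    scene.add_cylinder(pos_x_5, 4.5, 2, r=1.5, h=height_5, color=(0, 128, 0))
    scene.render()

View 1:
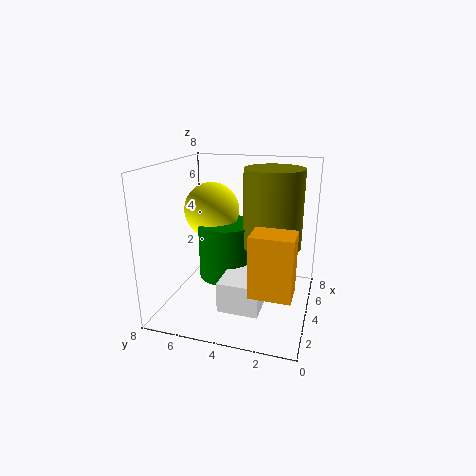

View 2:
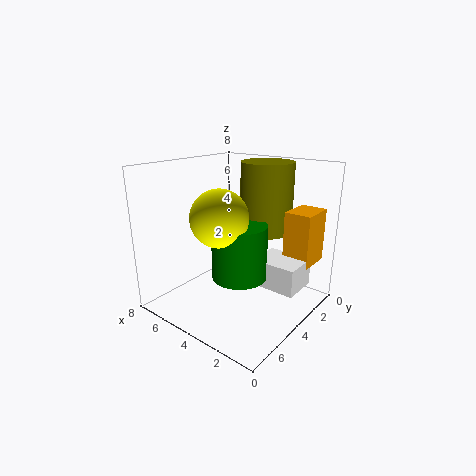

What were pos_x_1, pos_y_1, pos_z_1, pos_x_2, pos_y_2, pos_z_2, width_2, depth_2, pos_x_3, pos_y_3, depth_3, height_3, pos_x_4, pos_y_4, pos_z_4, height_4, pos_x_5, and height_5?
pos_x_1 = 4; pos_y_1 = 5.5; pos_z_1 = 5.5; pos_x_2 = 0.5; pos_y_2 = 0.5; pos_z_2 = 2.5; width_2 = 1.5; depth_2 = 2; pos_x_3 = 0.5; pos_y_3 = 2; depth_3 = 2; height_3 = 1.5; pos_x_4 = 3.5; pos_y_4 = 2; pos_z_4 = 4; height_4 = 4; pos_x_5 = 3.5; height_5 = 3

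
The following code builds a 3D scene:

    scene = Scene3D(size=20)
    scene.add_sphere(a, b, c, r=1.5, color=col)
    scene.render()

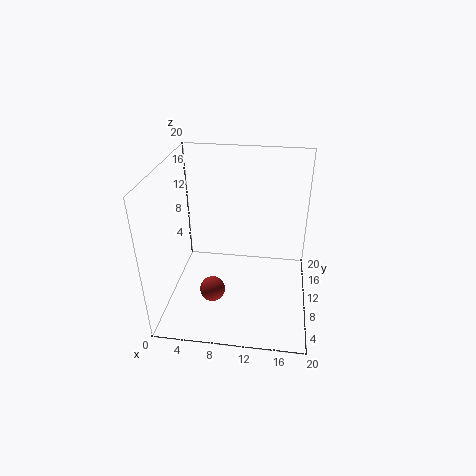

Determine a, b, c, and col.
a = 8
b = 2
c = 7.5
col = 'brown'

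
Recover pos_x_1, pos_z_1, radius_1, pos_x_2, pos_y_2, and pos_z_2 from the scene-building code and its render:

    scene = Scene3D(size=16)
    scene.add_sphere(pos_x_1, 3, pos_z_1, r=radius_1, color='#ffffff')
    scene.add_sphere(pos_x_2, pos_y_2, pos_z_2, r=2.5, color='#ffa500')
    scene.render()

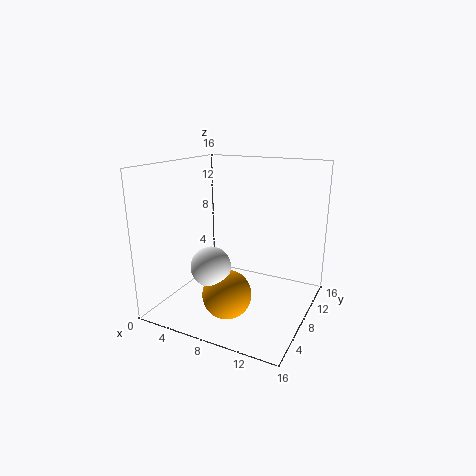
pos_x_1 = 7.5, pos_z_1 = 6.5, radius_1 = 2, pos_x_2 = 9, pos_y_2 = 3.5, pos_z_2 = 3.5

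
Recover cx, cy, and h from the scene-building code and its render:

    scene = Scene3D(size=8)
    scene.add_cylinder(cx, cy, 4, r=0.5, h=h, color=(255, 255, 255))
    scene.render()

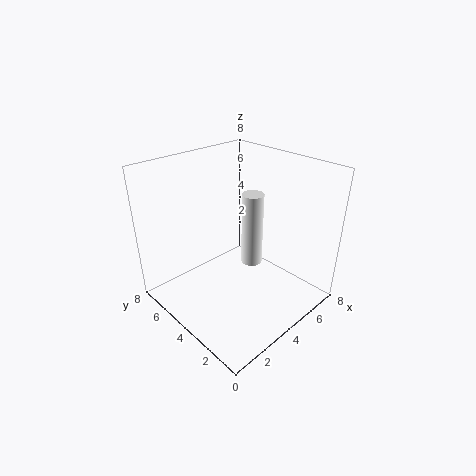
cx = 3; cy = 2; h = 3.5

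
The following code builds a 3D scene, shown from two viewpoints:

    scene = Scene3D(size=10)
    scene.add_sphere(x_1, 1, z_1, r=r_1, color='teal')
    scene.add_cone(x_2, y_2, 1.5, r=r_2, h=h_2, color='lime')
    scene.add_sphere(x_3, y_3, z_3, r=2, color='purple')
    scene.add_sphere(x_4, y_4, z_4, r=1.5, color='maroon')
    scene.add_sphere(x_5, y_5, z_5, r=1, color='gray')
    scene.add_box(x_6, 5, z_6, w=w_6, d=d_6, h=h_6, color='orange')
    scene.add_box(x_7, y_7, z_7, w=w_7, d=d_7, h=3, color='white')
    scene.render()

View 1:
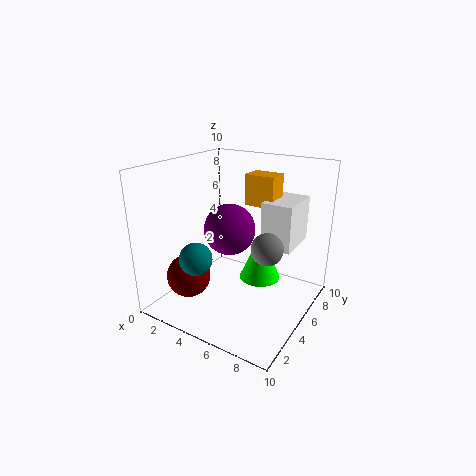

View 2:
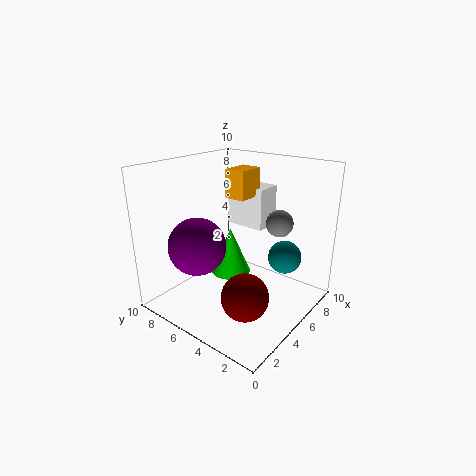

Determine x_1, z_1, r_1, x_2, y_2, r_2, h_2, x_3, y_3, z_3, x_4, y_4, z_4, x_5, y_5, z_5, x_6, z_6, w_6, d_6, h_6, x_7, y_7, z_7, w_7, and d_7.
x_1 = 4.5; z_1 = 5; r_1 = 1; x_2 = 6; y_2 = 6.5; r_2 = 1.5; h_2 = 3.5; x_3 = 3; y_3 = 7; z_3 = 4.5; x_4 = 2.5; y_4 = 2.5; z_4 = 2.5; x_5 = 8; y_5 = 3.5; z_5 = 5.5; x_6 = 5.5; z_6 = 7.5; w_6 = 2; d_6 = 1.5; h_6 = 2; x_7 = 7; y_7 = 4.5; z_7 = 5; w_7 = 2; d_7 = 3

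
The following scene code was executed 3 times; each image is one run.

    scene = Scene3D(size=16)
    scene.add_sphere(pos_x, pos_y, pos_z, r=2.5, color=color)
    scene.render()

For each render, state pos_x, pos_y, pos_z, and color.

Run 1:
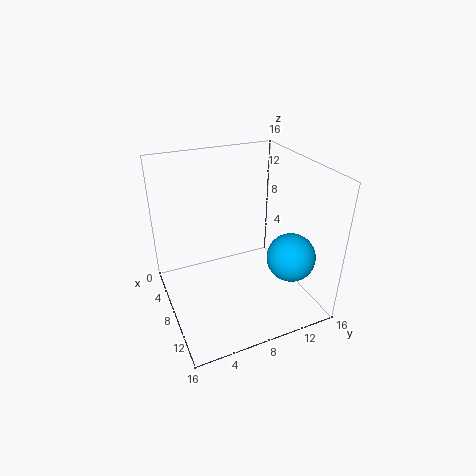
pos_x = 13, pos_y = 11.75, pos_z = 7.5, color = 'deepskyblue'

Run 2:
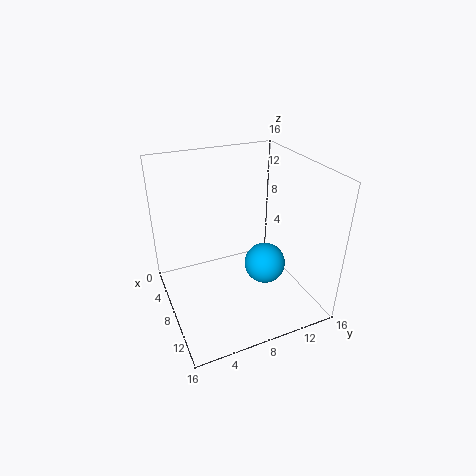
pos_x = 7.25, pos_y = 12, pos_z = 3, color = 'deepskyblue'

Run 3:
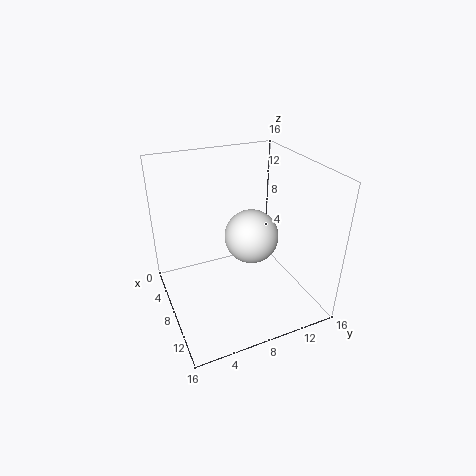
pos_x = 12.75, pos_y = 7.25, pos_z = 11, color = 'white'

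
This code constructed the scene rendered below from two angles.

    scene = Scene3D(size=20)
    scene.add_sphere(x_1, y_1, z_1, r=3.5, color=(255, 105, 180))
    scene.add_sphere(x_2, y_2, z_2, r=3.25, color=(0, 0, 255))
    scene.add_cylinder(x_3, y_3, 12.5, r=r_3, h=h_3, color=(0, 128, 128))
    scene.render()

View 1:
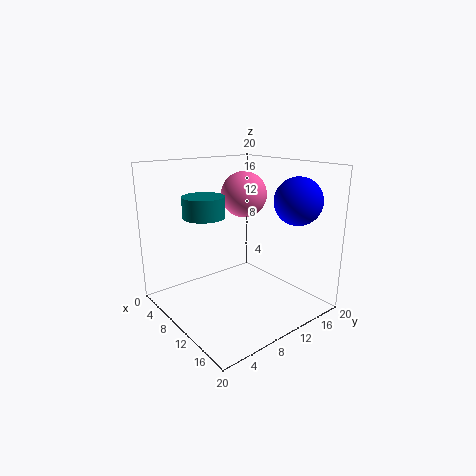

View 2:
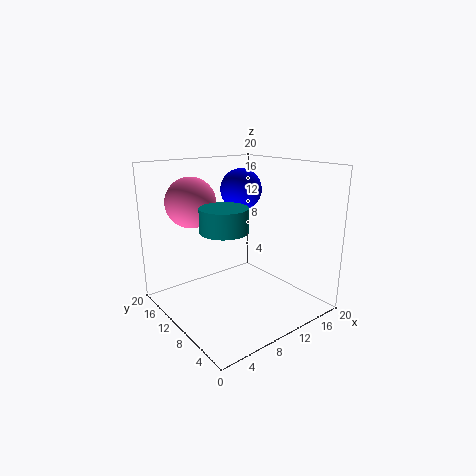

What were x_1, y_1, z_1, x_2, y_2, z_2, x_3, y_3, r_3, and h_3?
x_1 = 5.5, y_1 = 14.75, z_1 = 14.75, x_2 = 15.25, y_2 = 16, z_2 = 15.25, x_3 = 5.75, y_3 = 7.25, r_3 = 3, h_3 = 3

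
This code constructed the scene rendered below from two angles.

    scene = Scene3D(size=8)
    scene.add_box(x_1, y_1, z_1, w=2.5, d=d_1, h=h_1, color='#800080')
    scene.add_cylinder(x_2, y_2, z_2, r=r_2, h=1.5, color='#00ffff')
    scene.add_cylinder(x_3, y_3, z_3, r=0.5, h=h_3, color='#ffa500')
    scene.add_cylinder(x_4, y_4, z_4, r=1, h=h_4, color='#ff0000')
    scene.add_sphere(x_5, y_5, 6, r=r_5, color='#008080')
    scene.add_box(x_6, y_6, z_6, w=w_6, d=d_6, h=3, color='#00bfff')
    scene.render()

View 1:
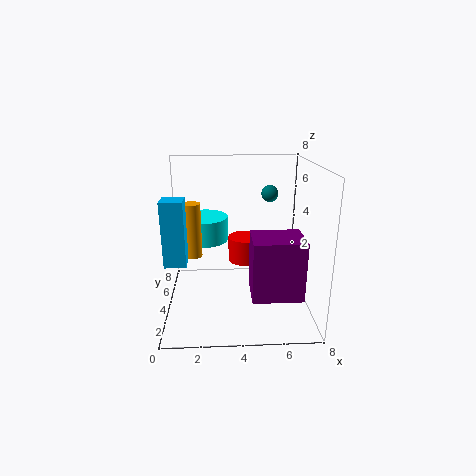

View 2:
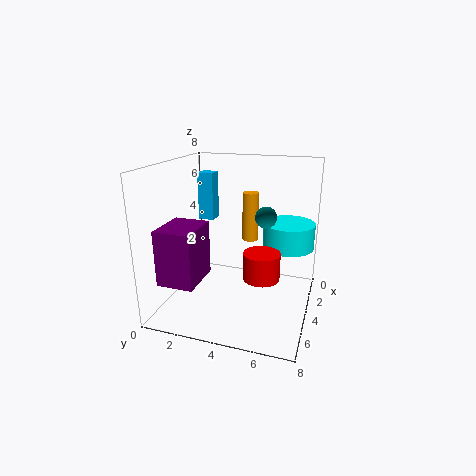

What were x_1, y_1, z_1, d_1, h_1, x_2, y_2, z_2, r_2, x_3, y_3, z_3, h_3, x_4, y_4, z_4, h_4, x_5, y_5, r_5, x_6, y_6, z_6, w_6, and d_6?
x_1 = 4.5
y_1 = 0.5
z_1 = 2
d_1 = 2
h_1 = 3
x_2 = 2
y_2 = 6.5
z_2 = 3
r_2 = 1.5
x_3 = 1.5
y_3 = 4
z_3 = 3
h_3 = 3
x_4 = 4.5
y_4 = 5.5
z_4 = 2
h_4 = 1.5
x_5 = 6
y_5 = 6
r_5 = 0.5
x_6 = 0.5
y_6 = 0.5
z_6 = 4
w_6 = 1
d_6 = 1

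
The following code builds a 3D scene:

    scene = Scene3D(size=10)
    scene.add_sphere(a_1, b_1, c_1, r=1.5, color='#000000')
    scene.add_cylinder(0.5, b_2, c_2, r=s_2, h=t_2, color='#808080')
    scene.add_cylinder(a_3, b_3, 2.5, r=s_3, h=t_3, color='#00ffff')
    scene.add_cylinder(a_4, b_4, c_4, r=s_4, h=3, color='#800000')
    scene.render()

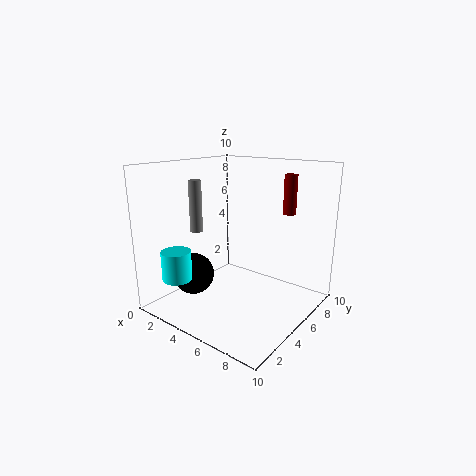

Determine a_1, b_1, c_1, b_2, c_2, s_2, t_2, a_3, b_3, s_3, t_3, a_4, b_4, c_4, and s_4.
a_1 = 2; b_1 = 3.5; c_1 = 2; b_2 = 5.5; c_2 = 4.5; s_2 = 0.5; t_2 = 4; a_3 = 2.5; b_3 = 1.5; s_3 = 1; t_3 = 2; a_4 = 6.5; b_4 = 9.5; c_4 = 6; s_4 = 0.5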